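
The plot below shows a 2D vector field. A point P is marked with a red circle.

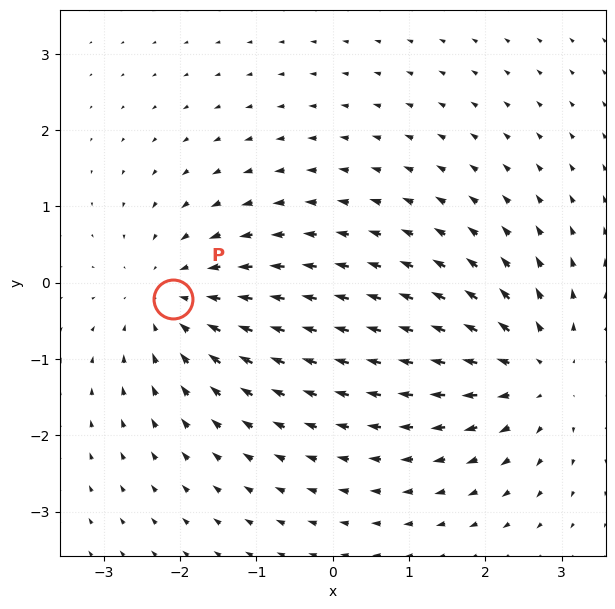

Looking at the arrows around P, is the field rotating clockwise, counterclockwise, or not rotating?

not rotating

Near P at (-2.1, -0.2) the arrows show no circulation. The curl there is ≈0.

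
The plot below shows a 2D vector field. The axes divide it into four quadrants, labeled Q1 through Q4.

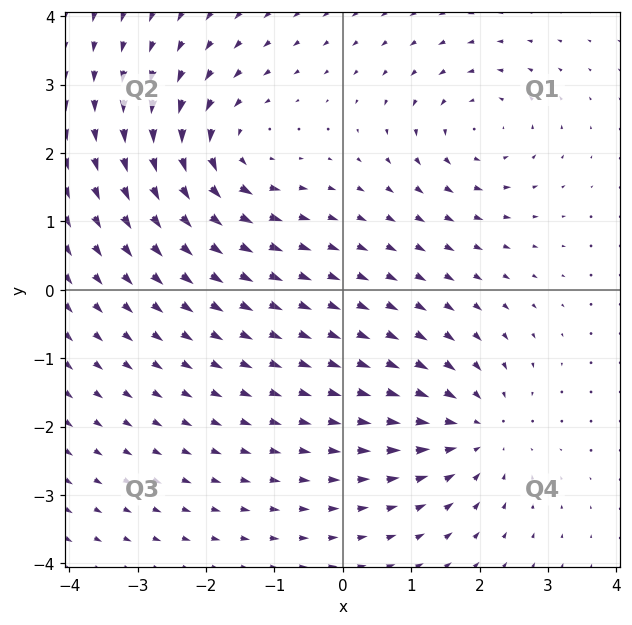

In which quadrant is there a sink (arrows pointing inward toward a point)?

The sink sits at approximately (2.0, -2.1), which lies in quadrant Q4. The divergence there is about -4, negative as expected for a sink.

Q4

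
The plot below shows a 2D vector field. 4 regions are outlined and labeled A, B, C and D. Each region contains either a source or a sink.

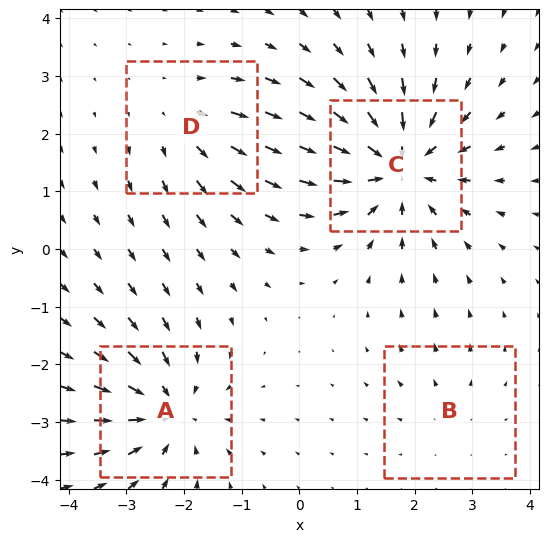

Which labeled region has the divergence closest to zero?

Divergence at each region's feature centre — A: about -5, B: about +2, C: about -7, D: about +3. Region B is closest to zero.

B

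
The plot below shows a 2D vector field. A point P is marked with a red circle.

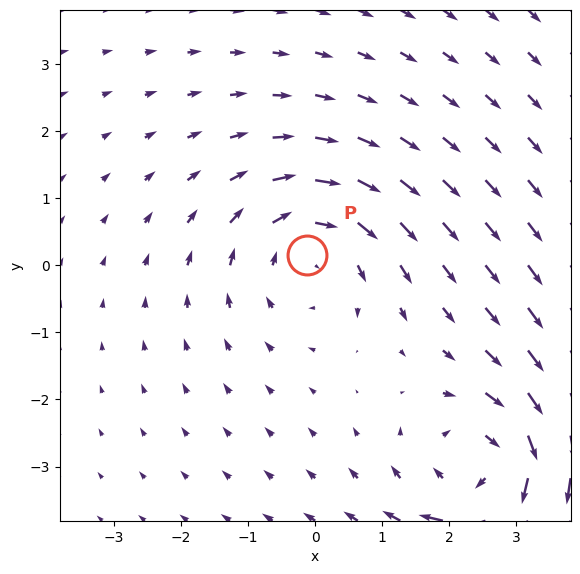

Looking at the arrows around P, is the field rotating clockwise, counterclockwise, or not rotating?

Near P at (-0.1, 0.2) the arrows circulate clockwise. The curl (z-component) there is about -3; negative curl means clockwise rotation.

clockwise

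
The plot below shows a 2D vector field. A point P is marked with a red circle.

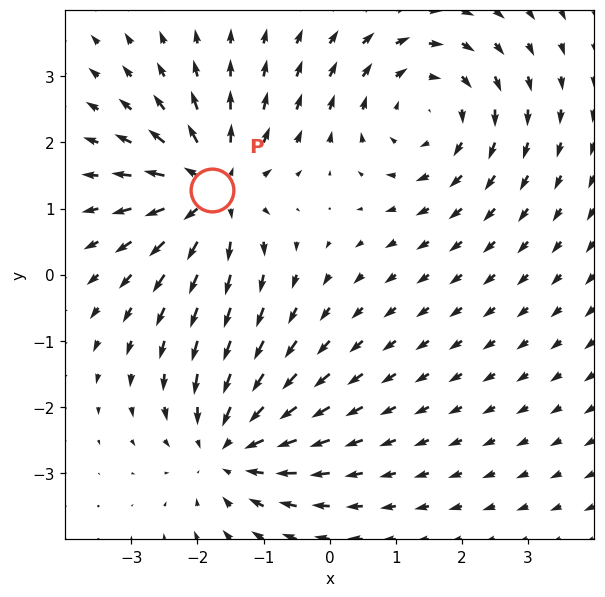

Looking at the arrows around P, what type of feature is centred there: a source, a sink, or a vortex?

source

At P (-1.8, 1.3) the arrows spread outward. Divergence about +4, curl ≈0 — positive divergence with near-zero curl is a source.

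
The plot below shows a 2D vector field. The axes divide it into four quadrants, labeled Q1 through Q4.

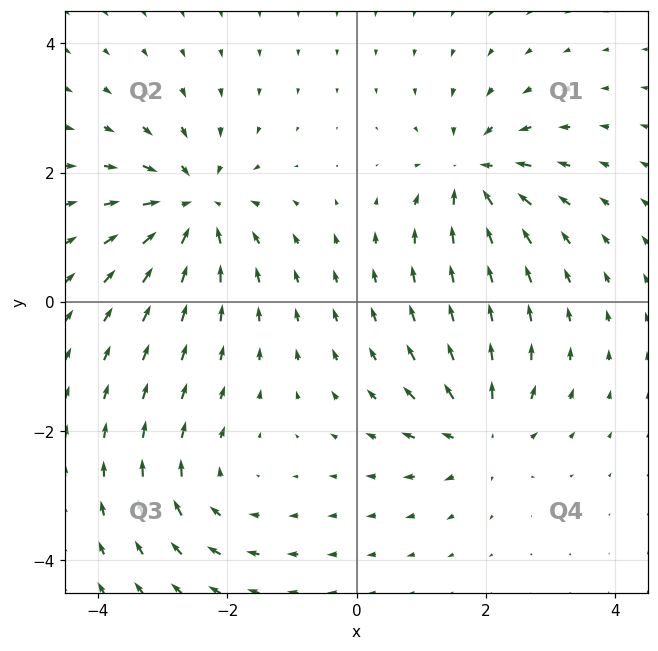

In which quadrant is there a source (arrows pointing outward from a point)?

The source sits at approximately (1.9, -2.0), which lies in quadrant Q4. The divergence there is about +5, positive as expected for a source.

Q4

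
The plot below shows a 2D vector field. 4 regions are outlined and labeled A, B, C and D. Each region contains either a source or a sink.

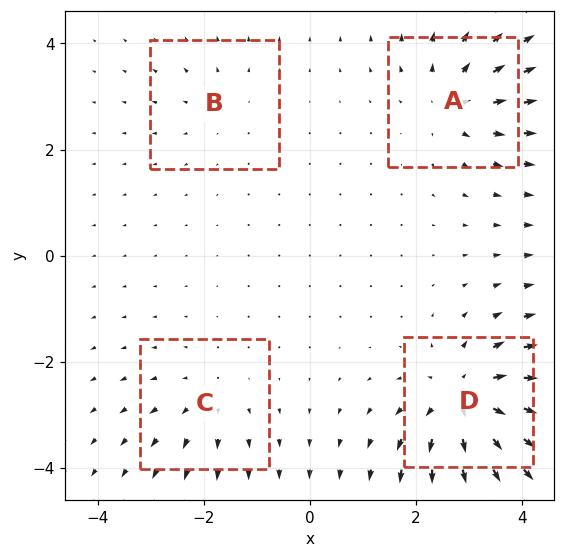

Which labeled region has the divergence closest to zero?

B

Divergence at each region's feature centre — A: about +5, B: about +2, C: about +3, D: about +8. Region B is closest to zero.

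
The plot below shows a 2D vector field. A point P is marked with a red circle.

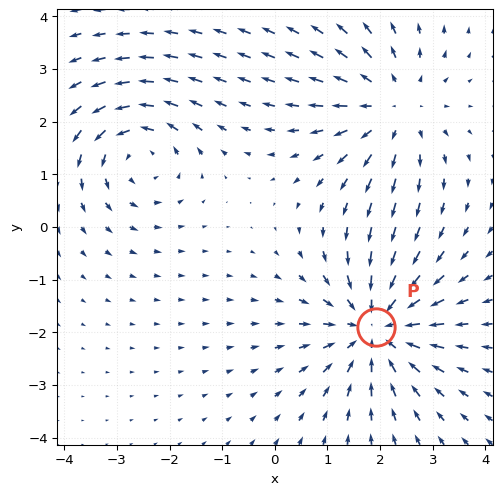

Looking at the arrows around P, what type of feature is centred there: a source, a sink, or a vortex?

sink

At P (1.9, -1.9) the arrows converge inward. Divergence about -4, curl ≈0 — negative divergence with near-zero curl is a sink.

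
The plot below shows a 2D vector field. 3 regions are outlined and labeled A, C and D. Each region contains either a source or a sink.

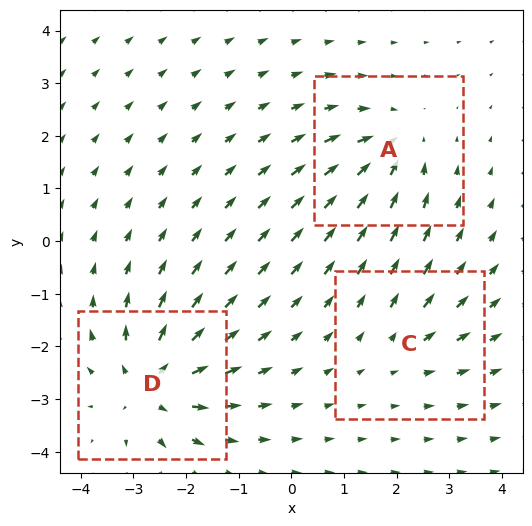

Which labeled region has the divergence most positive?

D

Divergence at each region's feature centre — A: about -4, C: about +2, D: about +5. Region D is most positive.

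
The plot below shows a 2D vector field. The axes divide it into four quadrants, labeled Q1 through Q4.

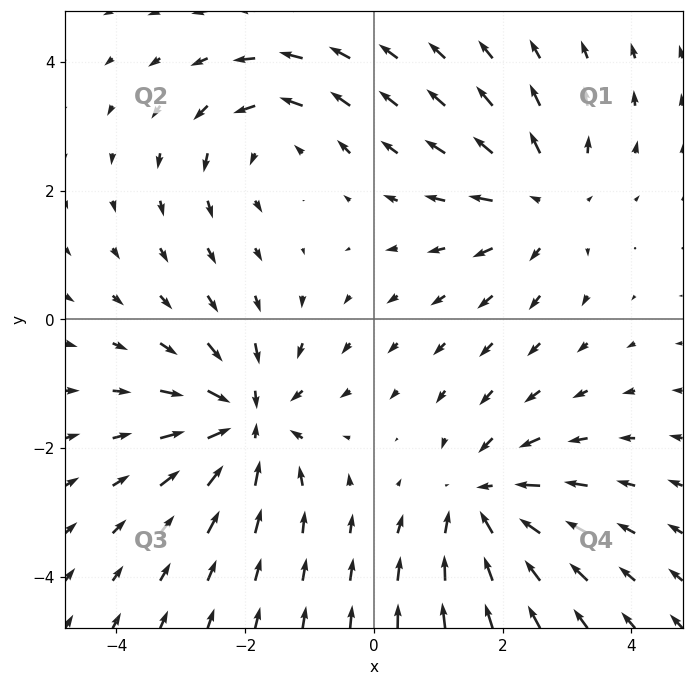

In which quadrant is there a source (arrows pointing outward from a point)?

Q1

The source sits at approximately (2.6, 1.8), which lies in quadrant Q1. The divergence there is about +4, positive as expected for a source.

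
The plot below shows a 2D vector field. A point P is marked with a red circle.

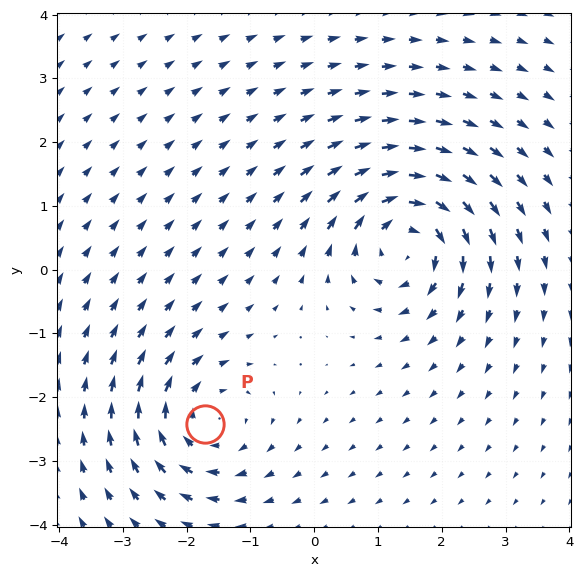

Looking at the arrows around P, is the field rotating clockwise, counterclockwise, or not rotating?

clockwise

Near P at (-1.7, -2.4) the arrows circulate clockwise. The curl (z-component) there is about -5; negative curl means clockwise rotation.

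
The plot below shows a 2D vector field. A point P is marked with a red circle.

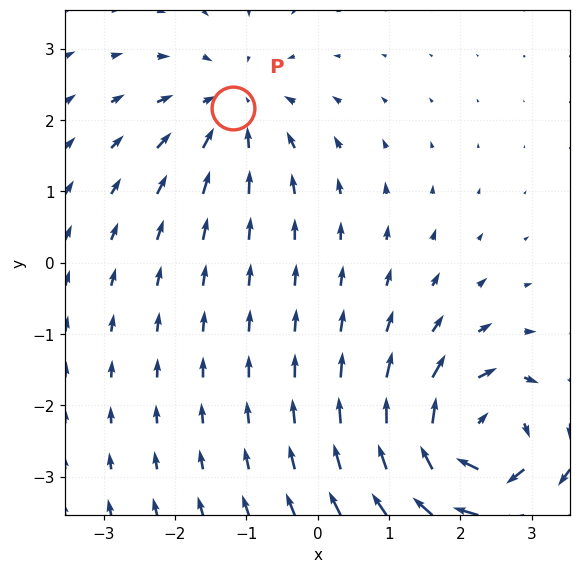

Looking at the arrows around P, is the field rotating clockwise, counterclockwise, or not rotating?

not rotating

Near P at (-1.2, 2.2) the arrows show no circulation. The curl there is ≈0.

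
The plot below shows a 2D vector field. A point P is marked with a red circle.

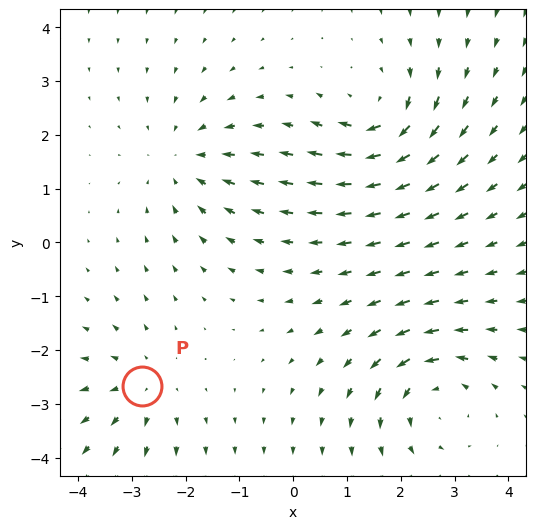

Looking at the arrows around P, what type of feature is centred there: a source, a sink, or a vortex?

At P (-2.8, -2.7) the arrows spread outward. Divergence about +4, curl ≈0 — positive divergence with near-zero curl is a source.

source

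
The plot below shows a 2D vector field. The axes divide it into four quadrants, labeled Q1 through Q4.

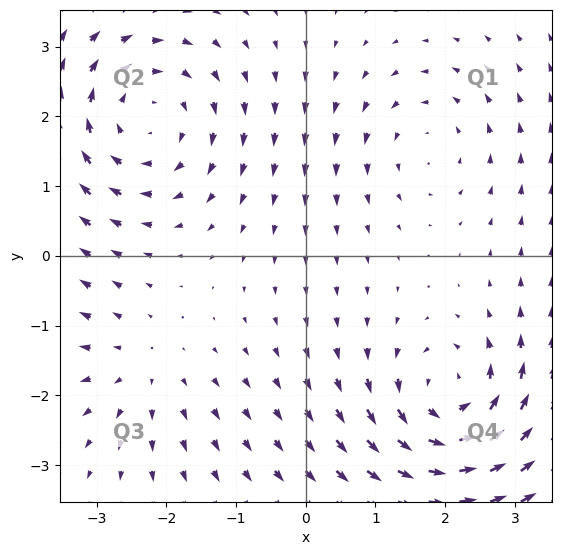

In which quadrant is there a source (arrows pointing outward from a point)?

Q3

The source sits at approximately (-2.4, -1.6), which lies in quadrant Q3. The divergence there is about +2, positive as expected for a source.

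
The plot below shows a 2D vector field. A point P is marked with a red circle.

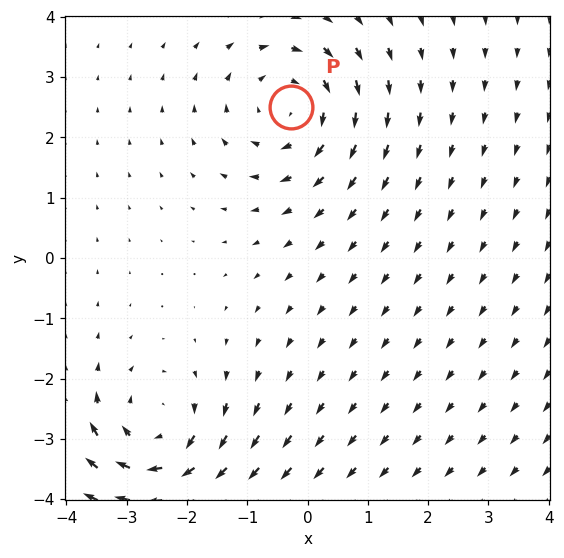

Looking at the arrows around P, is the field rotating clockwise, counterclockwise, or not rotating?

Near P at (-0.3, 2.5) the arrows circulate clockwise. The curl (z-component) there is about -4; negative curl means clockwise rotation.

clockwise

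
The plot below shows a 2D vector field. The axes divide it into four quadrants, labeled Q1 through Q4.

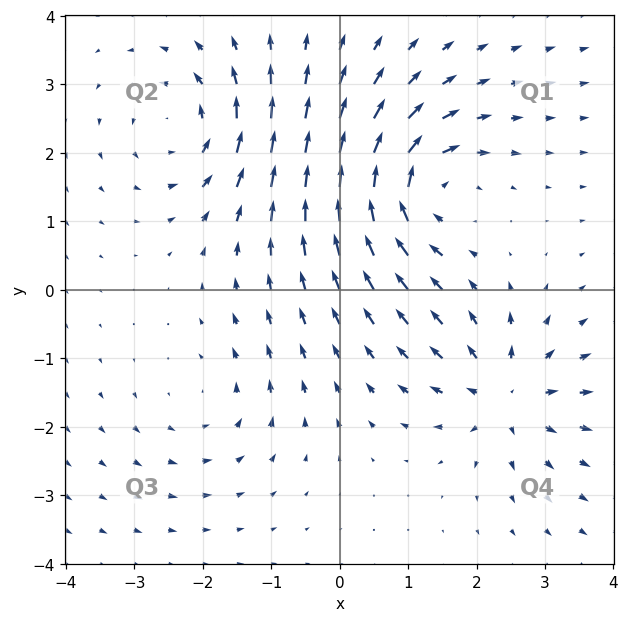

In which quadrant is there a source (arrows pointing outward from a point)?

The source sits at approximately (2.4, -1.5), which lies in quadrant Q4. The divergence there is about +5, positive as expected for a source.

Q4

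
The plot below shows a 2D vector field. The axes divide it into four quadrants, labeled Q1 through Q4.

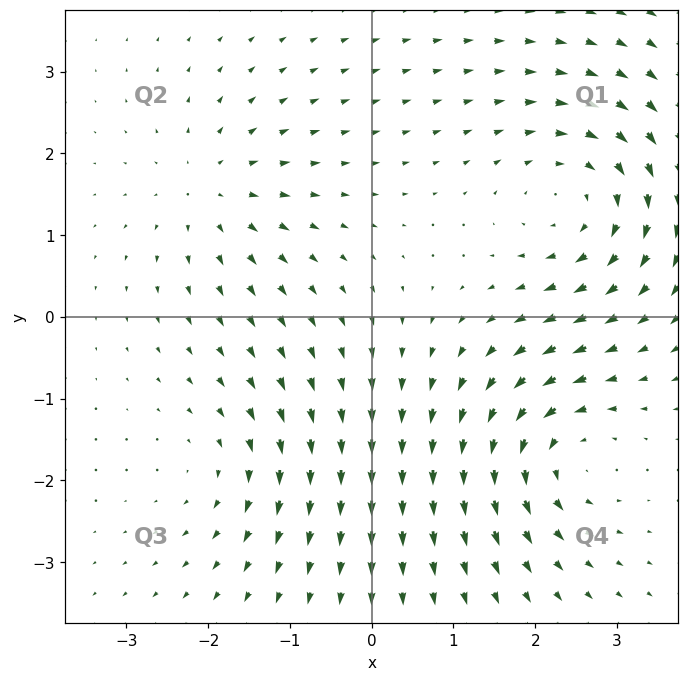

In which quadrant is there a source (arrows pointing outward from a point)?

Q2

The source sits at approximately (-2.0, 1.5), which lies in quadrant Q2. The divergence there is about +3, positive as expected for a source.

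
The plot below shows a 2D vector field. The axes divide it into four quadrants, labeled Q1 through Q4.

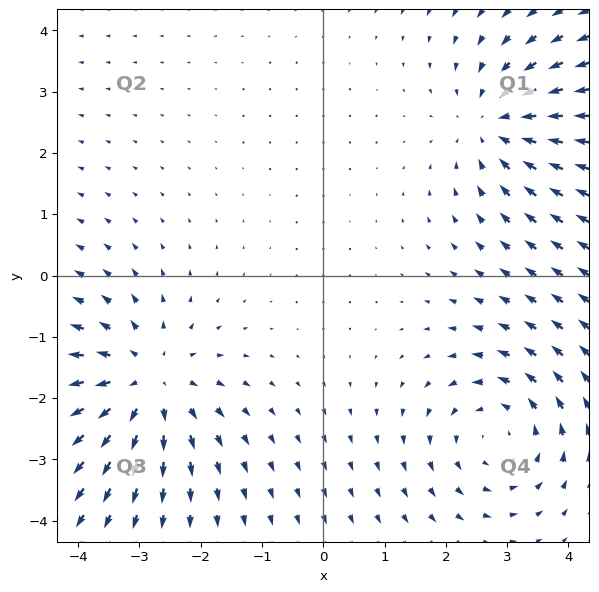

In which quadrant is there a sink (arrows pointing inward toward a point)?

Q1

The sink sits at approximately (2.8, 2.5), which lies in quadrant Q1. The divergence there is about -3, negative as expected for a sink.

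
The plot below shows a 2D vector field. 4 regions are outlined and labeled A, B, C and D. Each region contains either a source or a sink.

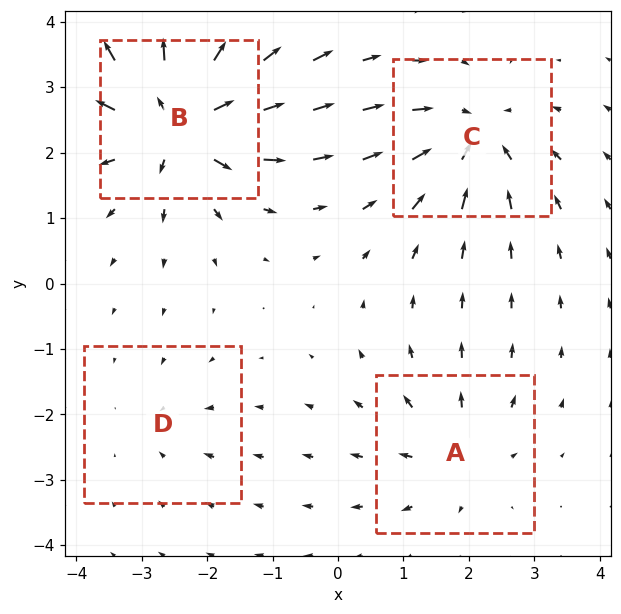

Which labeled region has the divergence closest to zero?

Divergence at each region's feature centre — A: about +4, B: about +9, C: about -6, D: about -2. Region D is closest to zero.

D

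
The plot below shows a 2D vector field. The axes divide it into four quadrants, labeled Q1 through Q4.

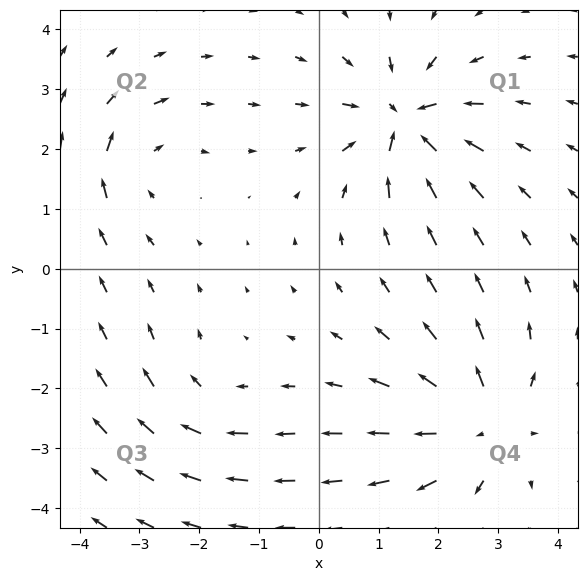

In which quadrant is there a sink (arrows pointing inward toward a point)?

Q1

The sink sits at approximately (1.4, 2.5), which lies in quadrant Q1. The divergence there is about -6, negative as expected for a sink.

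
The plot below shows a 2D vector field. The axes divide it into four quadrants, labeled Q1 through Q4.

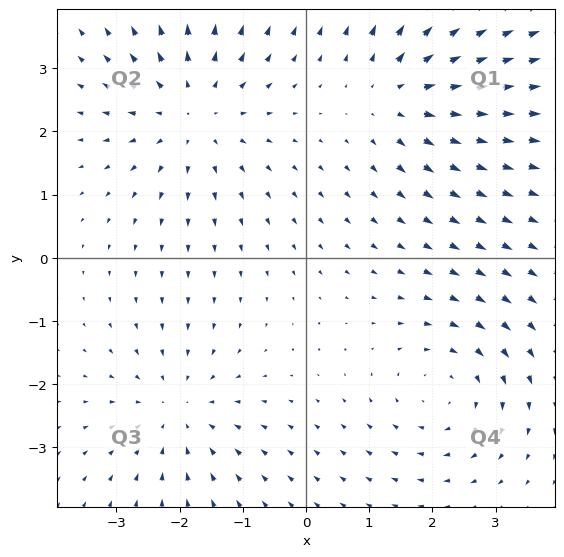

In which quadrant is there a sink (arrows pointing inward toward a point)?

Q3

The sink sits at approximately (-2.0, -2.4), which lies in quadrant Q3. The divergence there is about -3, negative as expected for a sink.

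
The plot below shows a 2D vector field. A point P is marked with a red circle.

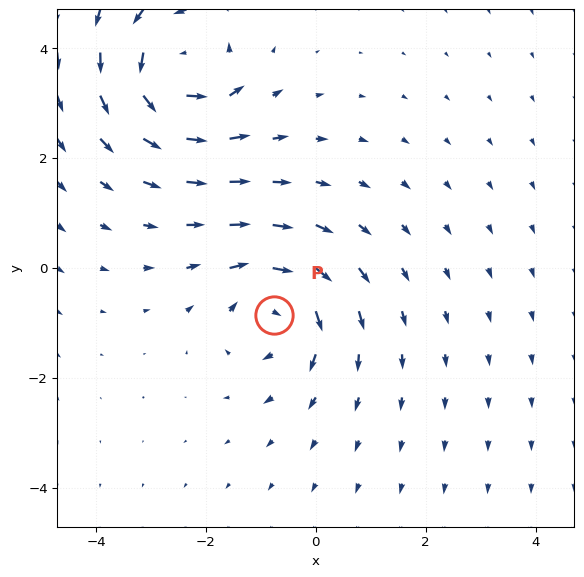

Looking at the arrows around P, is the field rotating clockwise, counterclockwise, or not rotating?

clockwise

Near P at (-0.8, -0.9) the arrows circulate clockwise. The curl (z-component) there is about -5; negative curl means clockwise rotation.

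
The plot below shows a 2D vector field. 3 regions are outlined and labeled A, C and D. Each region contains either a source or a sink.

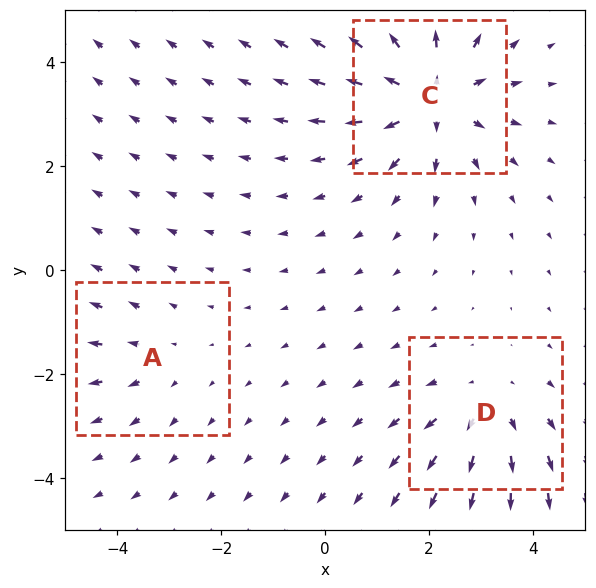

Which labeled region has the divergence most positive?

Divergence at each region's feature centre — A: about +2, C: about +5, D: about +3. Region C is most positive.

C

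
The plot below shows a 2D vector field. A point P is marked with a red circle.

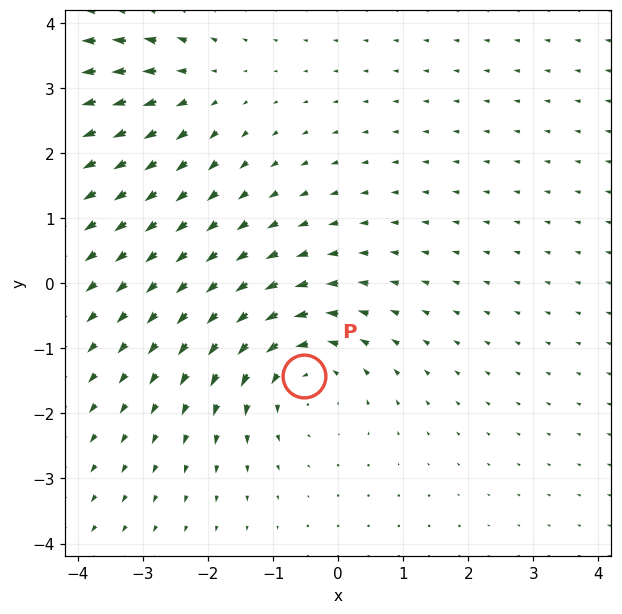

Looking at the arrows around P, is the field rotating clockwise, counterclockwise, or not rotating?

counterclockwise

Near P at (-0.5, -1.4) the arrows circulate counterclockwise. The curl (z-component) there is about +3; positive curl means counterclockwise rotation.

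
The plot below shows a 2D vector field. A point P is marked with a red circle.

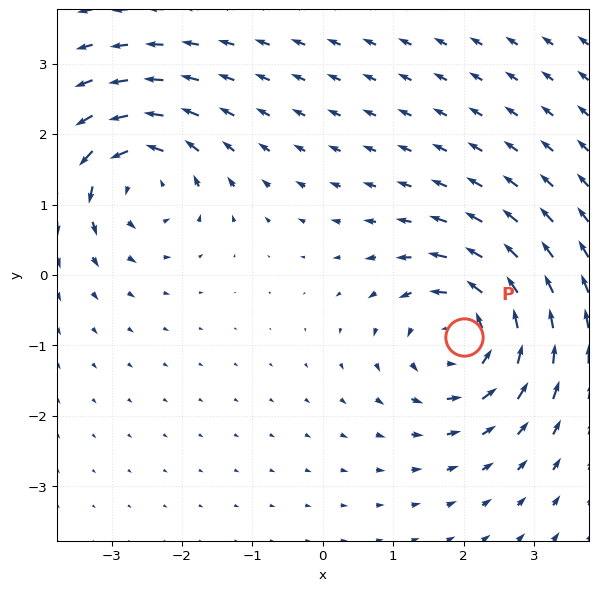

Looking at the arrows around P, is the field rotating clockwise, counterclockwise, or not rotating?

Near P at (2.0, -0.9) the arrows circulate counterclockwise. The curl (z-component) there is about +5; positive curl means counterclockwise rotation.

counterclockwise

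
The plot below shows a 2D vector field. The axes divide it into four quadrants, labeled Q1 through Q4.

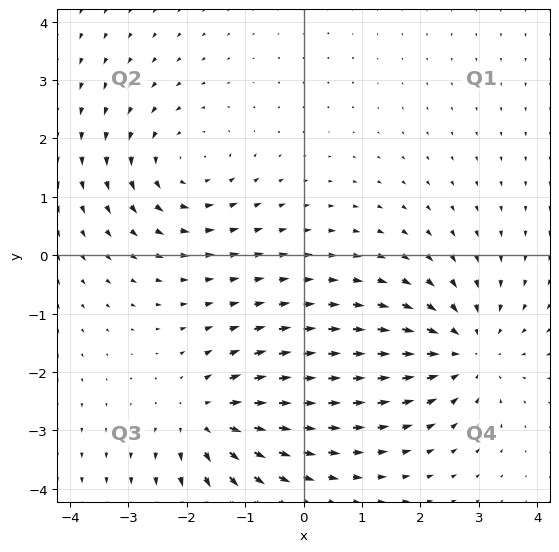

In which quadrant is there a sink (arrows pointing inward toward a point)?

The sink sits at approximately (2.8, -1.6), which lies in quadrant Q4. The divergence there is about -4, negative as expected for a sink.

Q4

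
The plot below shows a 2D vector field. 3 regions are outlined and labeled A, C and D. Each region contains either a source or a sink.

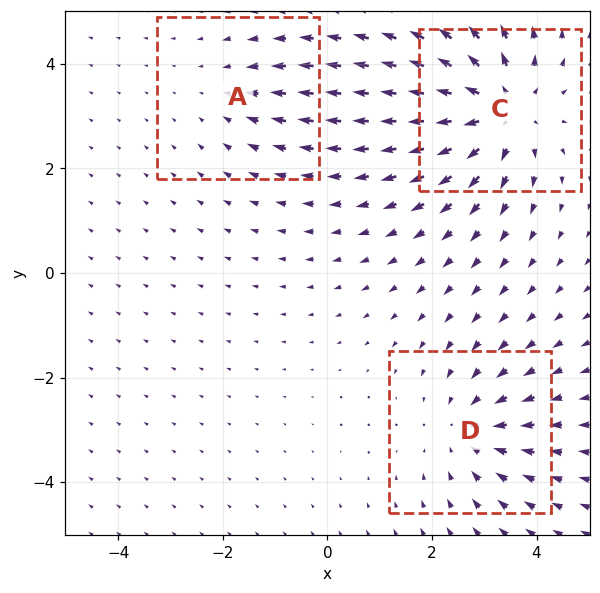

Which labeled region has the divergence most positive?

C

Divergence at each region's feature centre — A: about -2, C: about +4, D: about -3. Region C is most positive.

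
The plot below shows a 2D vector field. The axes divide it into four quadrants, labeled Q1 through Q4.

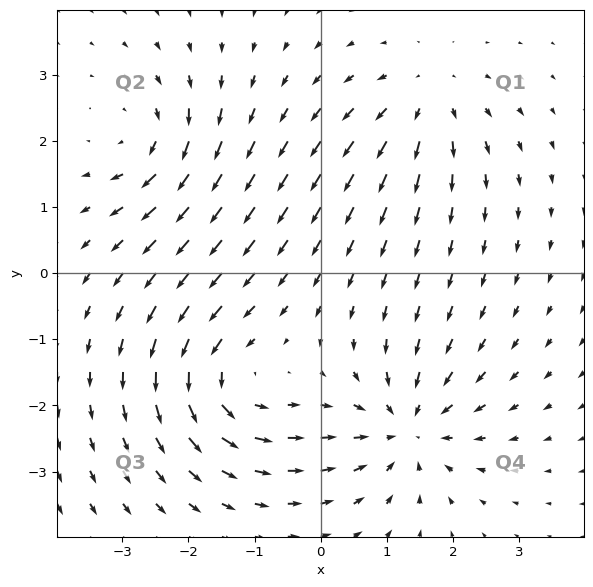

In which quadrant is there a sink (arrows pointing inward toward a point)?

Q4

The sink sits at approximately (1.3, -2.3), which lies in quadrant Q4. The divergence there is about -4, negative as expected for a sink.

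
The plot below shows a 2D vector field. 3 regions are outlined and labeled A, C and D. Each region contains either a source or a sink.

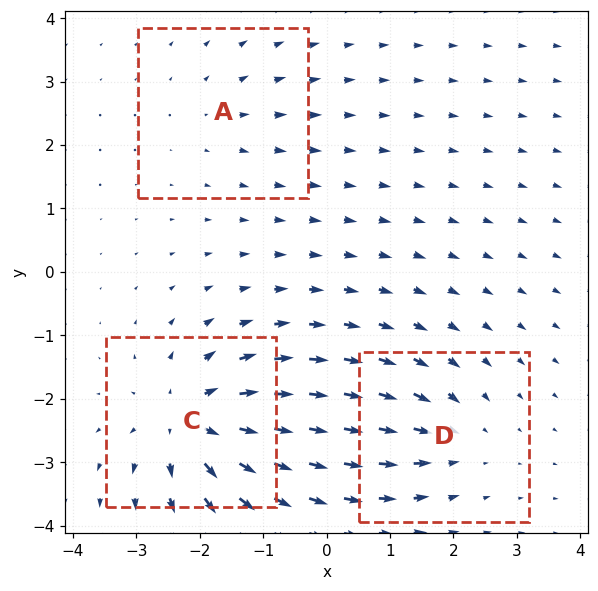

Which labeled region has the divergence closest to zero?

A

Divergence at each region's feature centre — A: about +2, C: about +6, D: about -3. Region A is closest to zero.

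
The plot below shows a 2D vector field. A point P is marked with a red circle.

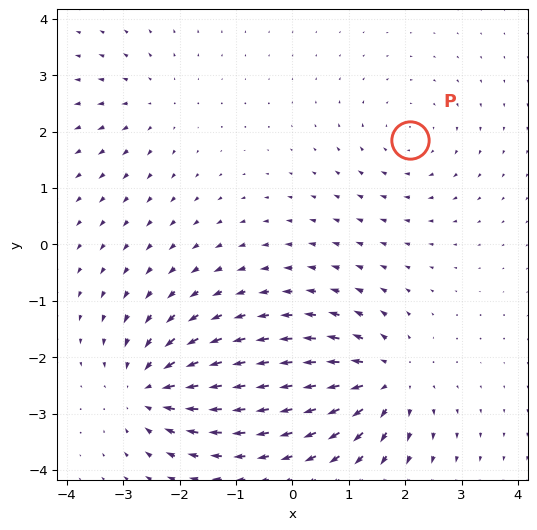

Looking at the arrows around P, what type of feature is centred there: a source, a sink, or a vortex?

vortex

At P (2.1, 1.9) the arrows circulate clockwise. Divergence ≈0, curl about -3 — near-zero divergence with nonzero curl is a vortex.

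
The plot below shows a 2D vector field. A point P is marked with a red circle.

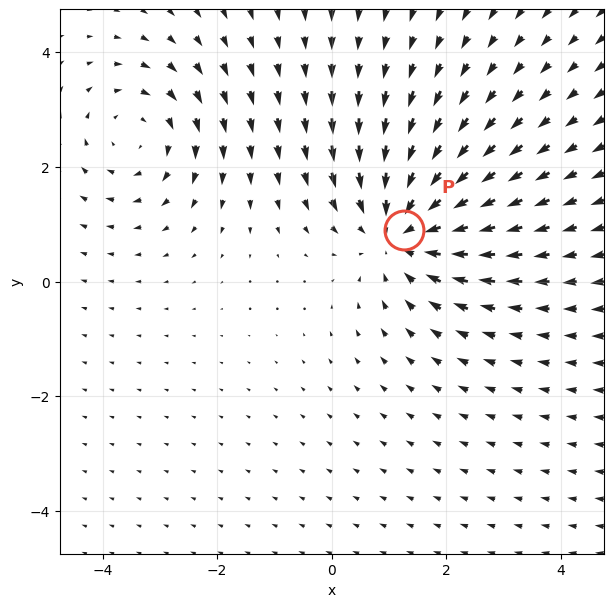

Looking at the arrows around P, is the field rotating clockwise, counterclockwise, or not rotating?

not rotating

Near P at (1.3, 0.9) the arrows show no circulation. The curl there is ≈0.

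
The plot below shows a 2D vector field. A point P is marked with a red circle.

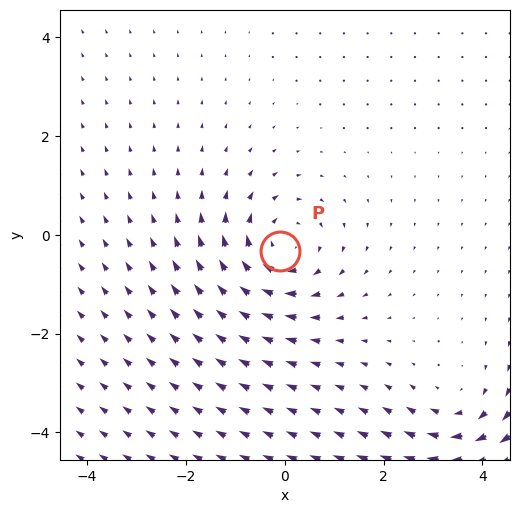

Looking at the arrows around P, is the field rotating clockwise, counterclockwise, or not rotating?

clockwise

Near P at (-0.1, -0.3) the arrows circulate clockwise. The curl (z-component) there is about -5; negative curl means clockwise rotation.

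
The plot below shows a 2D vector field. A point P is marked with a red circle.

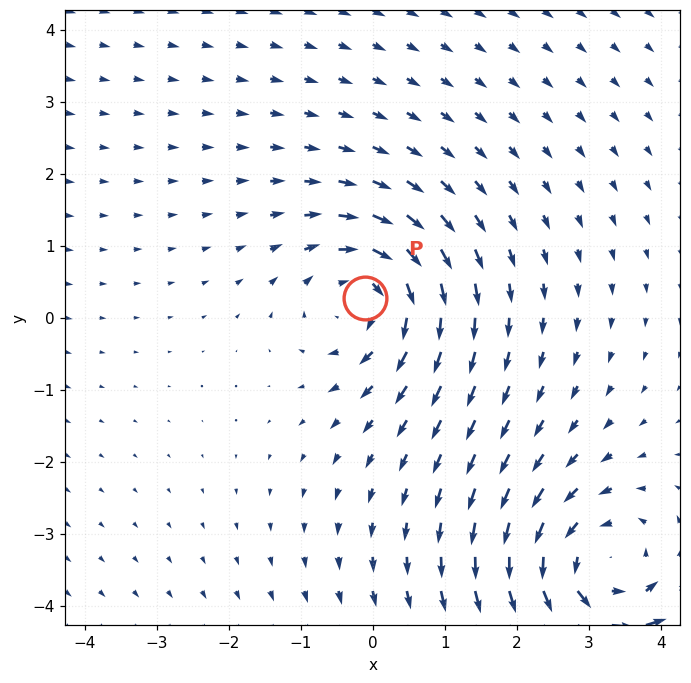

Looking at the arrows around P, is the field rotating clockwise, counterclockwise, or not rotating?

Near P at (-0.1, 0.3) the arrows circulate clockwise. The curl (z-component) there is about -4; negative curl means clockwise rotation.

clockwise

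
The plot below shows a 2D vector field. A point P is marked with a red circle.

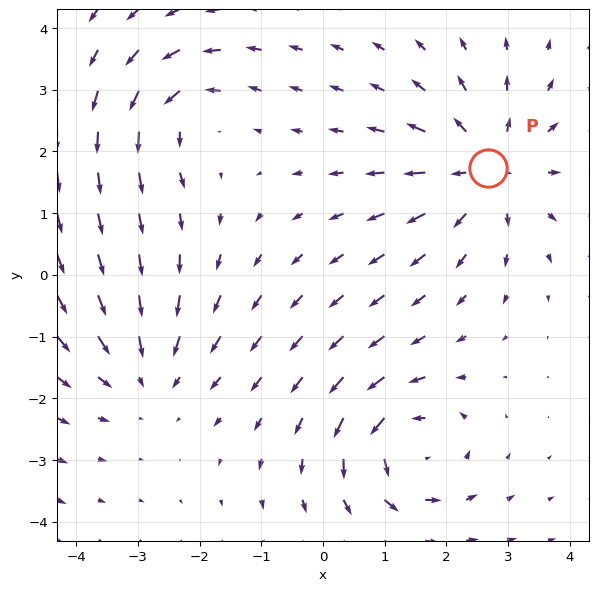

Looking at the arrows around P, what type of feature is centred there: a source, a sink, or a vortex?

At P (2.7, 1.7) the arrows spread outward. Divergence about +4, curl ≈0 — positive divergence with near-zero curl is a source.

source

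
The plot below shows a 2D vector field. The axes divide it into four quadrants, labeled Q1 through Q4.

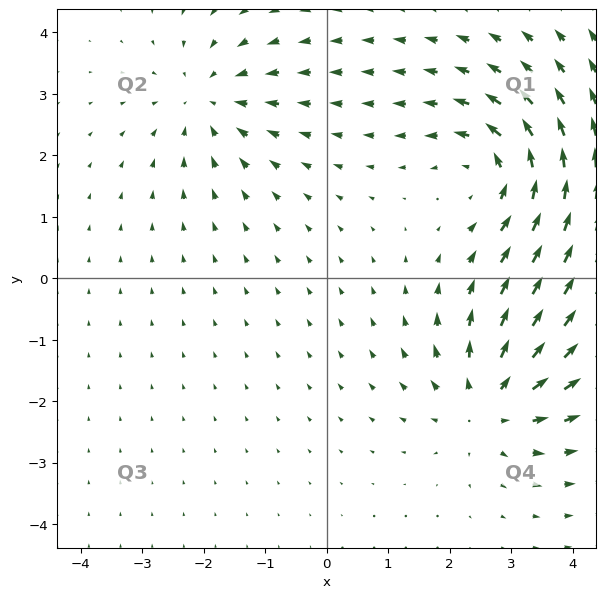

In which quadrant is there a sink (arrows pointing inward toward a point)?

The sink sits at approximately (-1.9, 2.9), which lies in quadrant Q2. The divergence there is about -4, negative as expected for a sink.

Q2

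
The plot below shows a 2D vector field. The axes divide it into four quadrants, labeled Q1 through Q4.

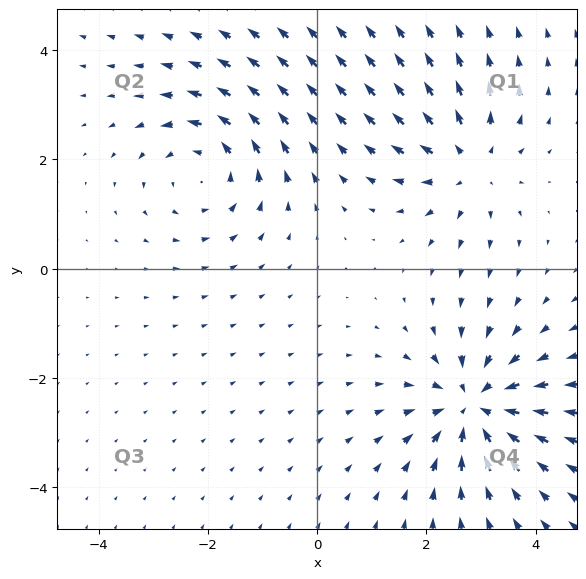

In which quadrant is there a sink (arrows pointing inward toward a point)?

Q4

The sink sits at approximately (2.9, -2.5), which lies in quadrant Q4. The divergence there is about -5, negative as expected for a sink.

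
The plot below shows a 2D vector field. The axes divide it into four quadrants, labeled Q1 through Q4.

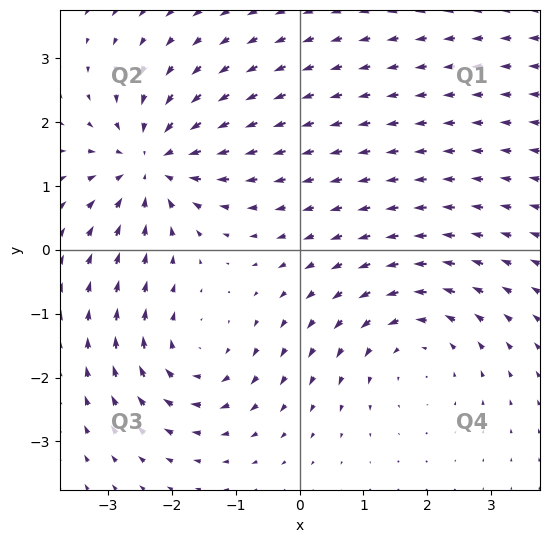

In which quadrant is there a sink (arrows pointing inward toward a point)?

The sink sits at approximately (-2.3, 1.3), which lies in quadrant Q2. The divergence there is about -5, negative as expected for a sink.

Q2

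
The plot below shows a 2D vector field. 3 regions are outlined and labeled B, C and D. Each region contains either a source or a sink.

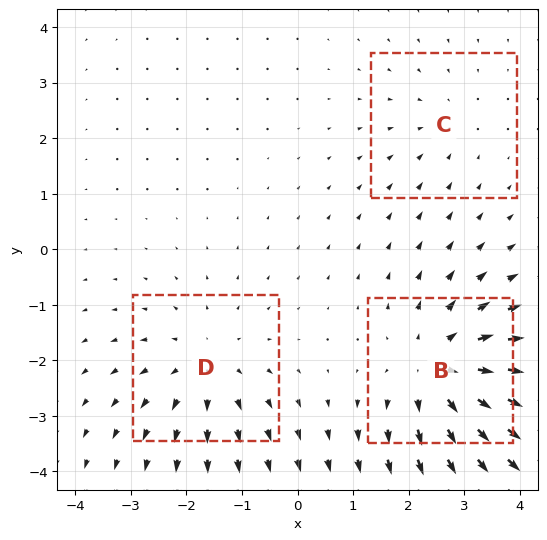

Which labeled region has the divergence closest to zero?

Divergence at each region's feature centre — B: about +4, C: about -2, D: about +3. Region C is closest to zero.

C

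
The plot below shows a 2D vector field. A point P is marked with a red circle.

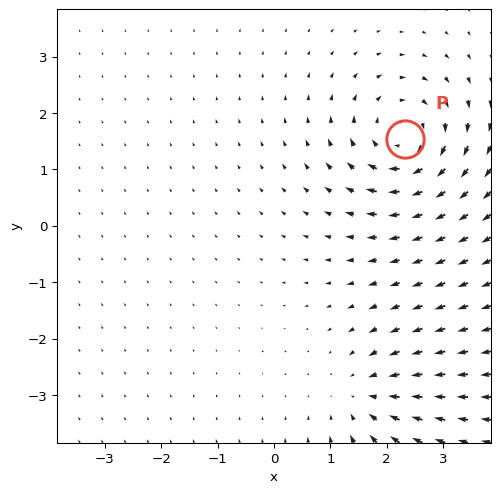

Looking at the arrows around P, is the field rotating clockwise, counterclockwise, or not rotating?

clockwise

Near P at (2.3, 1.5) the arrows circulate clockwise. The curl (z-component) there is about -6; negative curl means clockwise rotation.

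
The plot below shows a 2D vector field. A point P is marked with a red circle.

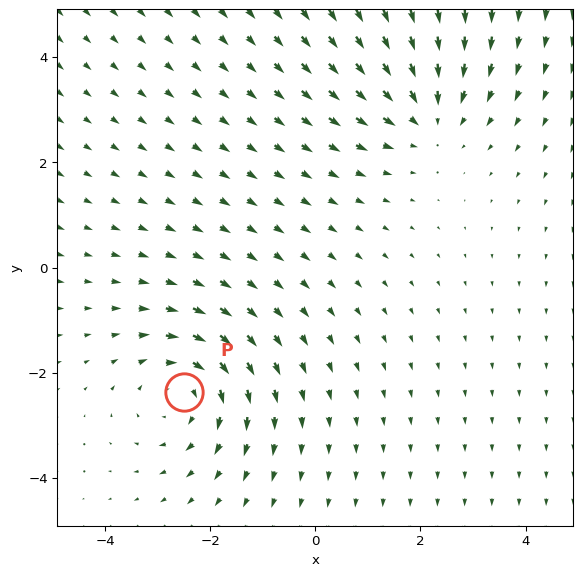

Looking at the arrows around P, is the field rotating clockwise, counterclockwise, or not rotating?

clockwise

Near P at (-2.5, -2.4) the arrows circulate clockwise. The curl (z-component) there is about -3; negative curl means clockwise rotation.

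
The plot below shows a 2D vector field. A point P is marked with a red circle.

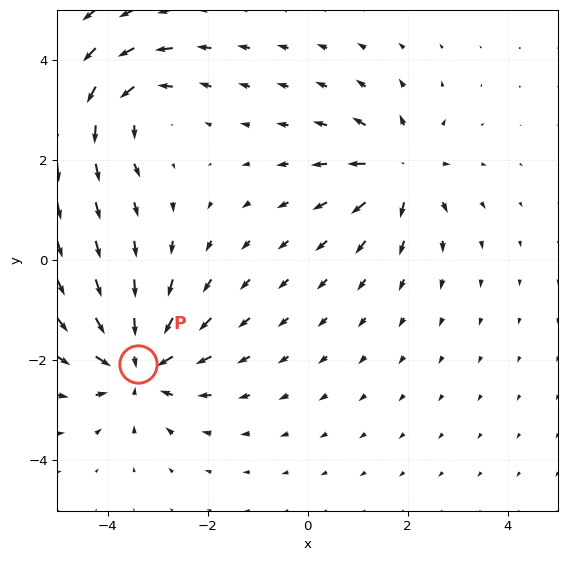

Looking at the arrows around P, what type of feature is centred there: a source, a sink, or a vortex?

sink

At P (-3.4, -2.1) the arrows converge inward. Divergence about -4, curl ≈0 — negative divergence with near-zero curl is a sink.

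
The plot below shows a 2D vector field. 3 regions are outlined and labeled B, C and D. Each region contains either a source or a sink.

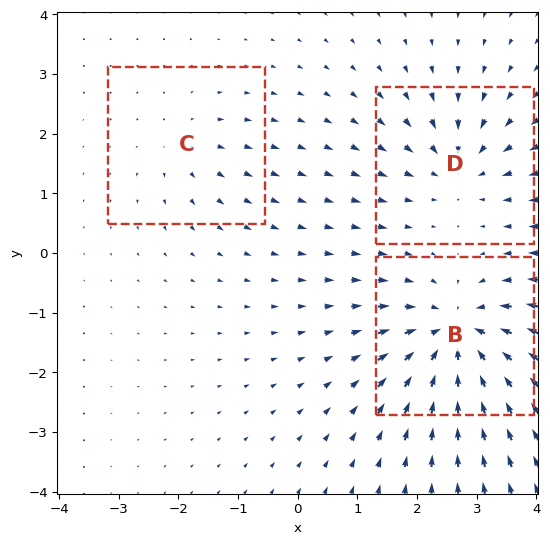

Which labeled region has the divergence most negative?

Divergence at each region's feature centre — B: about -6, C: about +2, D: about -4. Region B is most negative.

B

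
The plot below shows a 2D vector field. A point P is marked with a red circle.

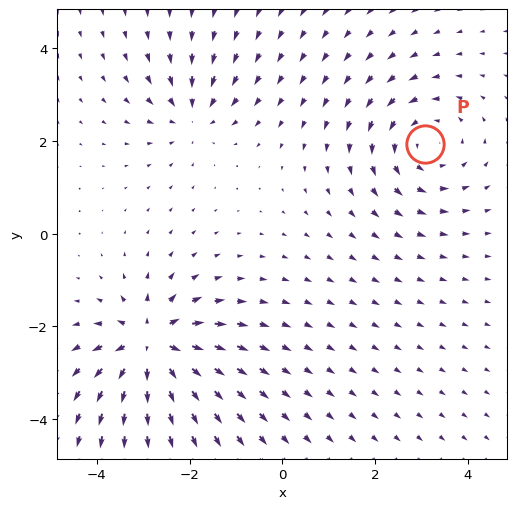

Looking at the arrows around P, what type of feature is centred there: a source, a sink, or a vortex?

At P (3.1, 1.9) the arrows circulate counterclockwise. Divergence ≈0, curl about +4 — near-zero divergence with nonzero curl is a vortex.

vortex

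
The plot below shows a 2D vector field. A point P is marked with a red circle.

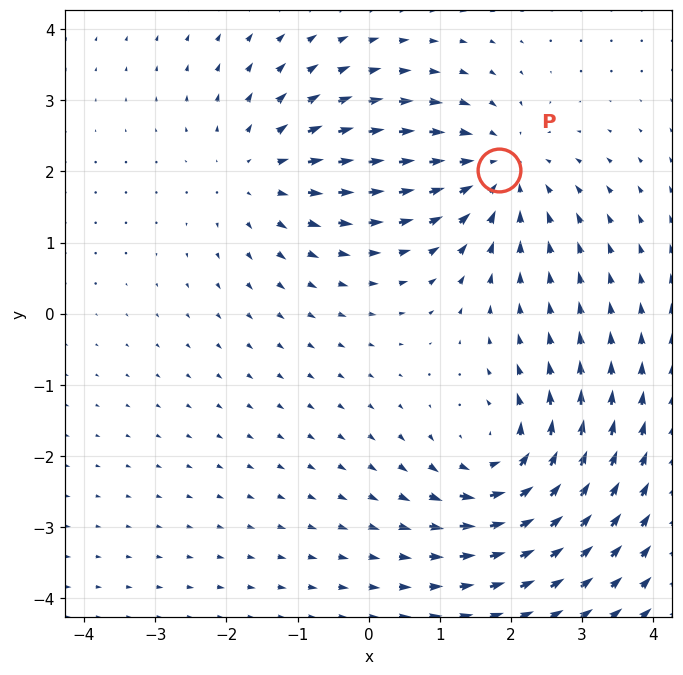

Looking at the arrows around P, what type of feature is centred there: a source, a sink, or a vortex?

sink

At P (1.8, 2.0) the arrows converge inward. Divergence about -3, curl ≈0 — negative divergence with near-zero curl is a sink.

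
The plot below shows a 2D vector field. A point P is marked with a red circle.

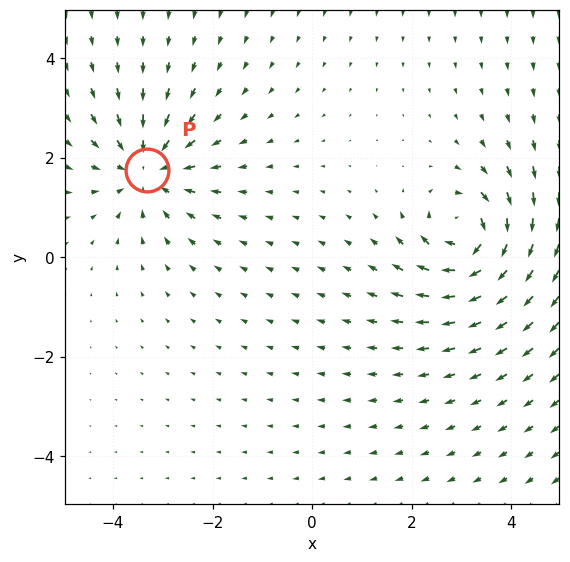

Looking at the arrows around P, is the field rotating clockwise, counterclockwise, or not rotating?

Near P at (-3.3, 1.8) the arrows show no circulation. The curl there is ≈0.

not rotating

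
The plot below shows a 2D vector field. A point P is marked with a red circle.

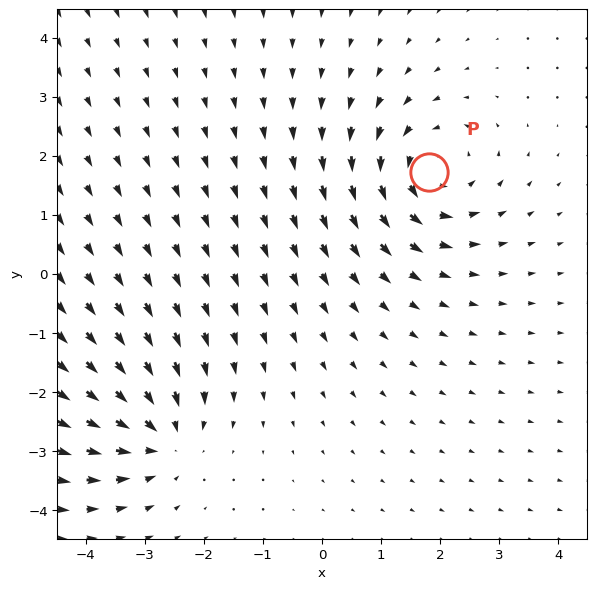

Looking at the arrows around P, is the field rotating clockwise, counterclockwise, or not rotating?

Near P at (1.8, 1.7) the arrows circulate counterclockwise. The curl (z-component) there is about +3; positive curl means counterclockwise rotation.

counterclockwise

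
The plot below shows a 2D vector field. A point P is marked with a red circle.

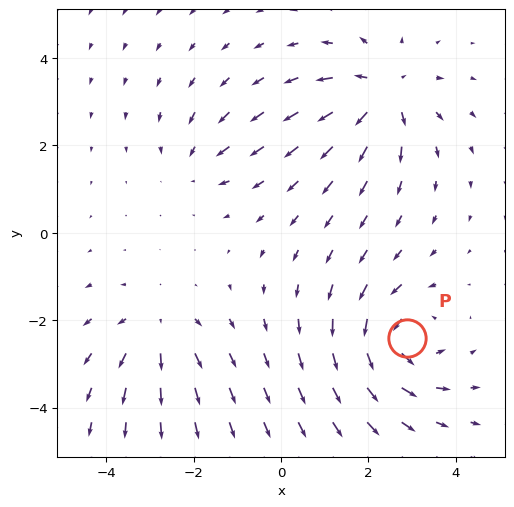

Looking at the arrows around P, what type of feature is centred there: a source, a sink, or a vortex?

At P (2.9, -2.4) the arrows circulate counterclockwise. Divergence ≈0, curl about +6 — near-zero divergence with nonzero curl is a vortex.

vortex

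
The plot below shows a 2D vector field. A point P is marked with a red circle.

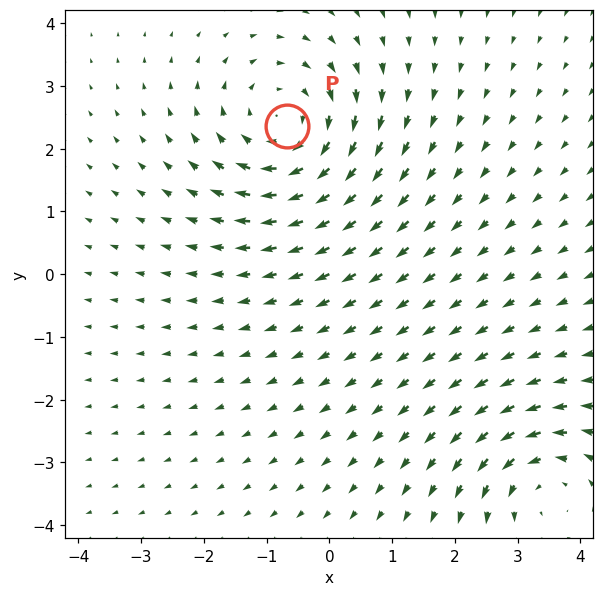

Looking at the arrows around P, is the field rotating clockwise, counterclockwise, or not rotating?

Near P at (-0.7, 2.4) the arrows circulate clockwise. The curl (z-component) there is about -4; negative curl means clockwise rotation.

clockwise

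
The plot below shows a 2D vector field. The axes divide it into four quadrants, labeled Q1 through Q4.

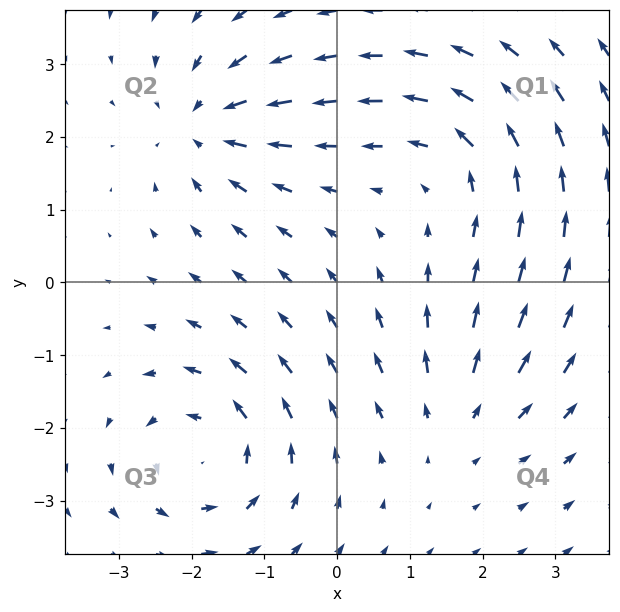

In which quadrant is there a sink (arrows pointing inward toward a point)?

The sink sits at approximately (-1.8, 2.2), which lies in quadrant Q2. The divergence there is about -5, negative as expected for a sink.

Q2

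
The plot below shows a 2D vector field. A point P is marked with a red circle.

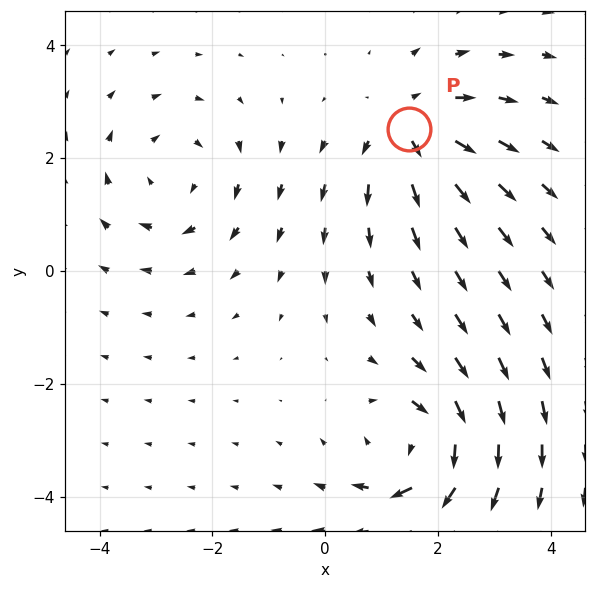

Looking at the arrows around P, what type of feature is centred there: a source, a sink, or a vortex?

source

At P (1.5, 2.5) the arrows spread outward. Divergence about +4, curl ≈0 — positive divergence with near-zero curl is a source.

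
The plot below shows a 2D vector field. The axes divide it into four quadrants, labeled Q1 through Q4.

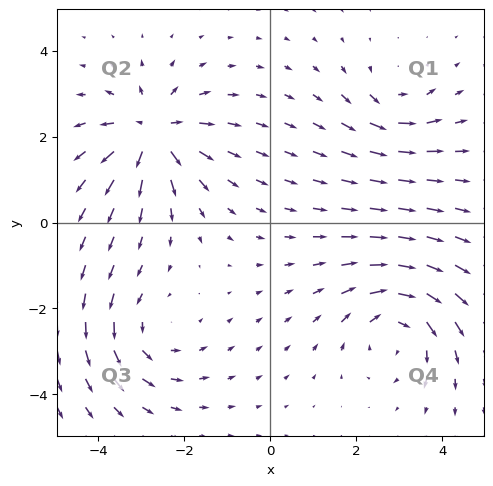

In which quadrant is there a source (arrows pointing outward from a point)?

The source sits at approximately (-2.7, 2.1), which lies in quadrant Q2. The divergence there is about +6, positive as expected for a source.

Q2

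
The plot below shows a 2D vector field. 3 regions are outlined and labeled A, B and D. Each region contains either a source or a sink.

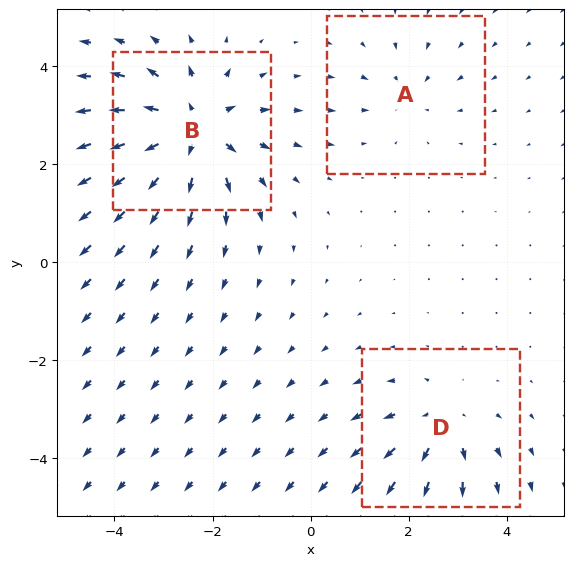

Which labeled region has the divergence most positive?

Divergence at each region's feature centre — A: about -2, B: about +5, D: about +3. Region B is most positive.

B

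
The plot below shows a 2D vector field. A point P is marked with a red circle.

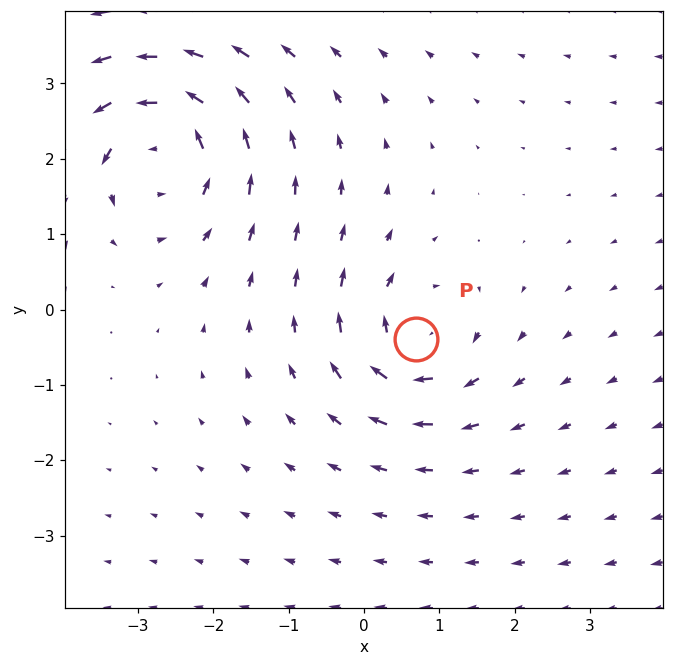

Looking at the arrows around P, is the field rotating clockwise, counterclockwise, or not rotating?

clockwise

Near P at (0.7, -0.4) the arrows circulate clockwise. The curl (z-component) there is about -4; negative curl means clockwise rotation.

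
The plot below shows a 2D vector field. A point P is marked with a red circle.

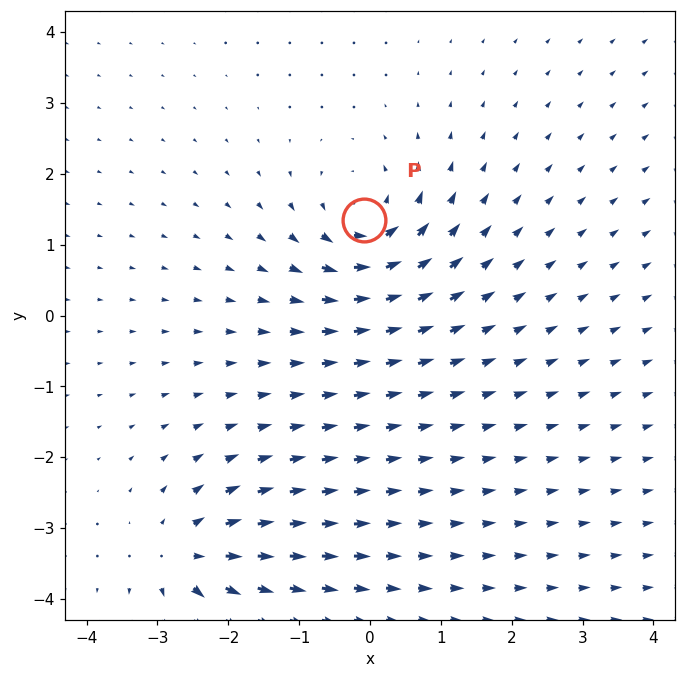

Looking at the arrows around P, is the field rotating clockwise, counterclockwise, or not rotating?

counterclockwise

Near P at (-0.1, 1.4) the arrows circulate counterclockwise. The curl (z-component) there is about +4; positive curl means counterclockwise rotation.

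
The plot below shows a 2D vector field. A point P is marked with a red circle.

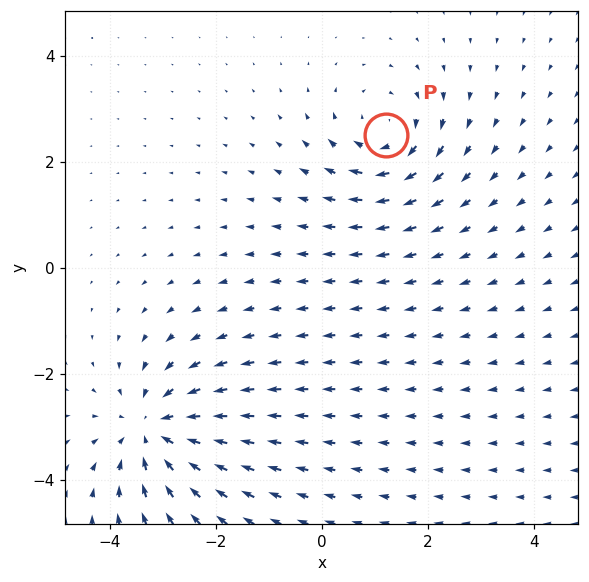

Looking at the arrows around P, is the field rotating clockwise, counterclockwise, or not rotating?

clockwise

Near P at (1.2, 2.5) the arrows circulate clockwise. The curl (z-component) there is about -4; negative curl means clockwise rotation.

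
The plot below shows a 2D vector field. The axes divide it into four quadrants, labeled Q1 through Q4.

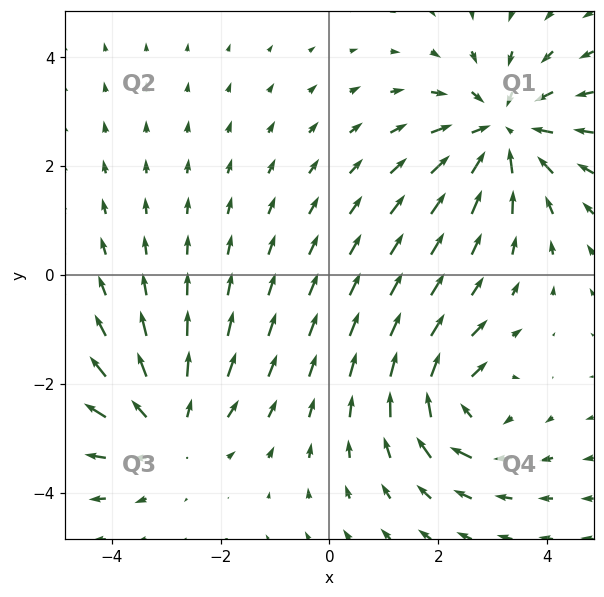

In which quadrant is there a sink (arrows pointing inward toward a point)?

The sink sits at approximately (3.2, 2.7), which lies in quadrant Q1. The divergence there is about -3, negative as expected for a sink.

Q1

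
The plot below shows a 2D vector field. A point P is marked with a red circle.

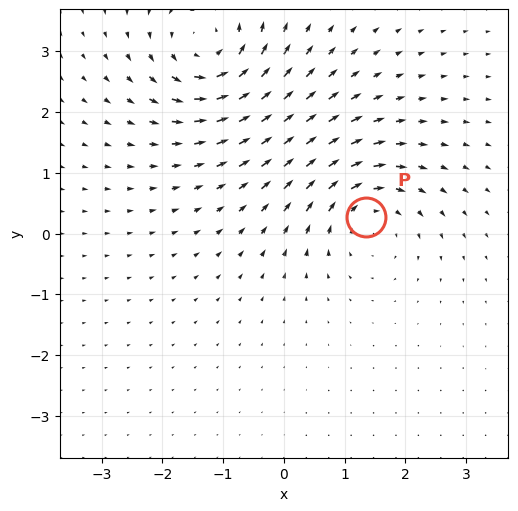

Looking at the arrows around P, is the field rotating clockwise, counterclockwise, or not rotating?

clockwise

Near P at (1.4, 0.3) the arrows circulate clockwise. The curl (z-component) there is about -4; negative curl means clockwise rotation.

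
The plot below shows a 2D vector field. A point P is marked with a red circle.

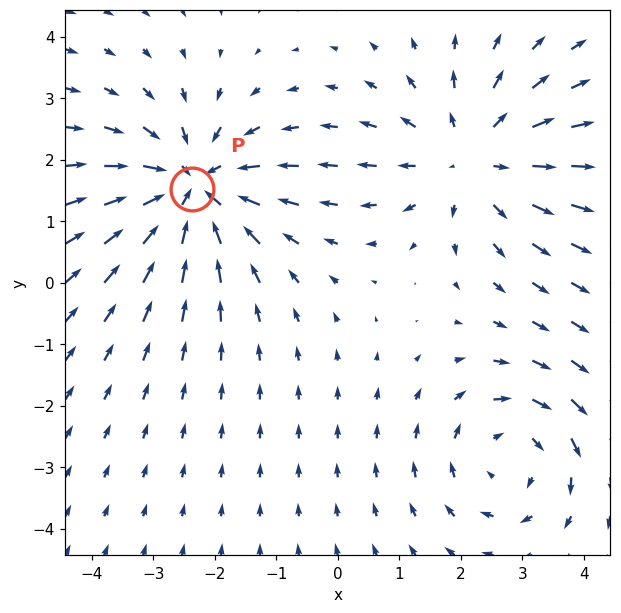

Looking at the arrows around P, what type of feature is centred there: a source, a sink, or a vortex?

sink

At P (-2.4, 1.5) the arrows converge inward. Divergence about -5, curl ≈0 — negative divergence with near-zero curl is a sink.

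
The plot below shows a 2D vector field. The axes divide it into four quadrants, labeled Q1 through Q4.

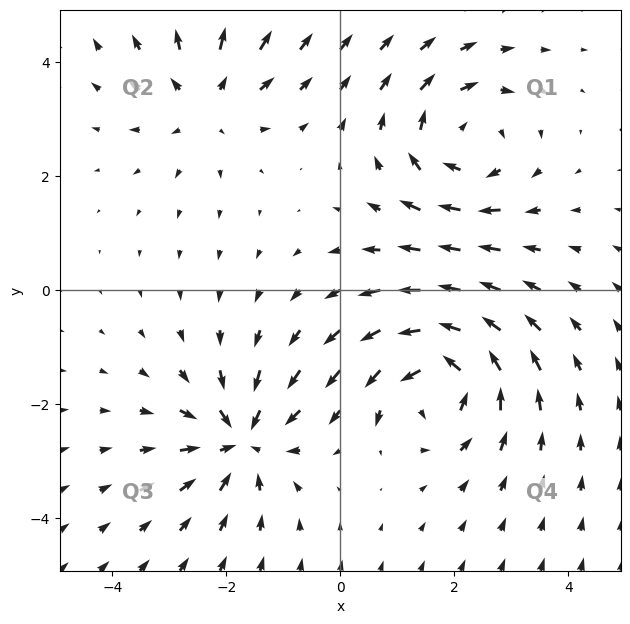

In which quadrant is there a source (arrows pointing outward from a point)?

The source sits at approximately (-2.3, 3.3), which lies in quadrant Q2. The divergence there is about +3, positive as expected for a source.

Q2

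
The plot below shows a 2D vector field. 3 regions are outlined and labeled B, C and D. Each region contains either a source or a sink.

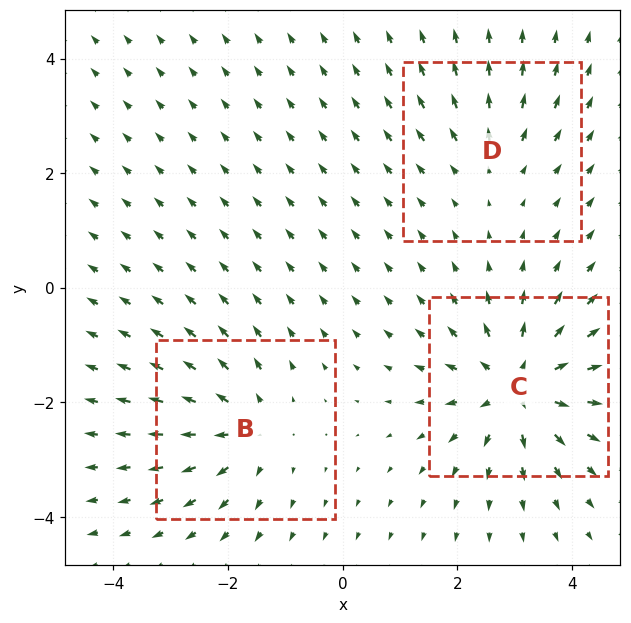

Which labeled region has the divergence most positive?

Divergence at each region's feature centre — B: about +4, C: about +5, D: about +2. Region C is most positive.

C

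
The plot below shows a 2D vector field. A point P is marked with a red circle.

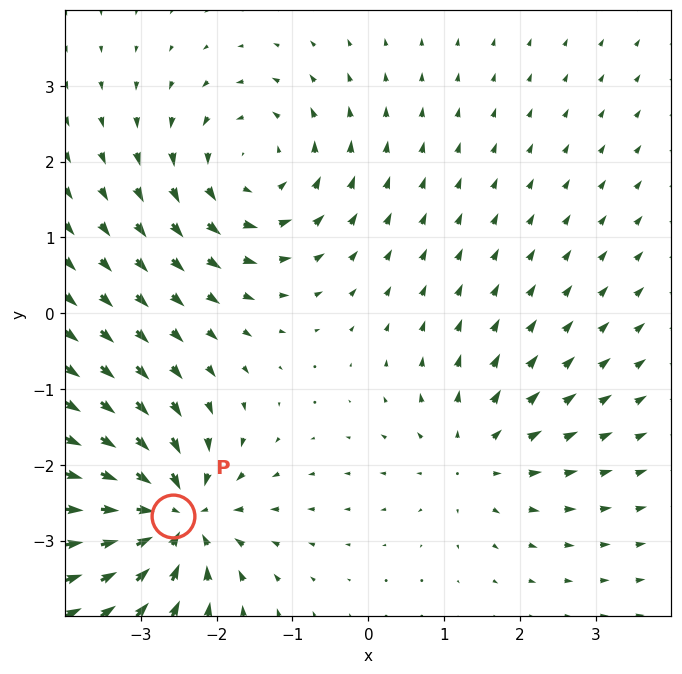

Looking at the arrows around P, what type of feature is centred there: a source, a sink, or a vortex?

sink

At P (-2.6, -2.7) the arrows converge inward. Divergence about -7, curl ≈0 — negative divergence with near-zero curl is a sink.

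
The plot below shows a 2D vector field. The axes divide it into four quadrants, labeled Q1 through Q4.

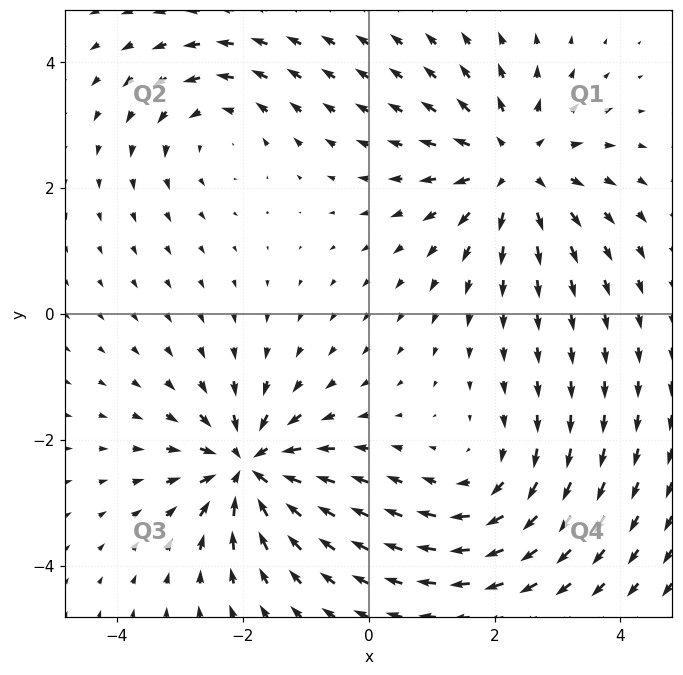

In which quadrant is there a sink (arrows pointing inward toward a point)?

Q3

The sink sits at approximately (-1.9, -2.4), which lies in quadrant Q3. The divergence there is about -7, negative as expected for a sink.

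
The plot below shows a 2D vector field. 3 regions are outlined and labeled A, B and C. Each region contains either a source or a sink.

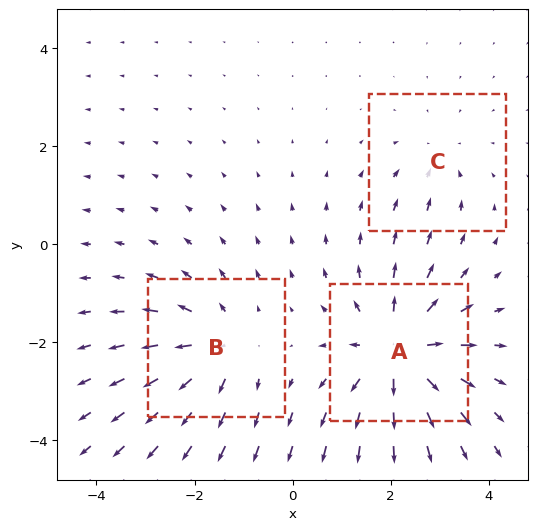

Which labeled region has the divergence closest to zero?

Divergence at each region's feature centre — A: about +5, B: about +4, C: about -2. Region C is closest to zero.

C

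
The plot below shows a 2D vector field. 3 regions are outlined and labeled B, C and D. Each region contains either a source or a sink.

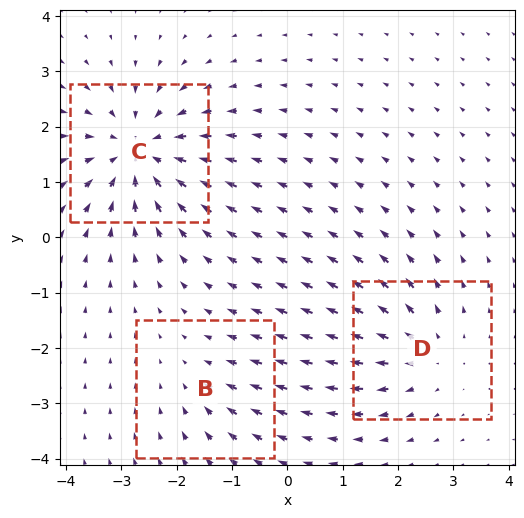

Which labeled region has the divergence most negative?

C

Divergence at each region's feature centre — B: about -2, C: about -5, D: about +3. Region C is most negative.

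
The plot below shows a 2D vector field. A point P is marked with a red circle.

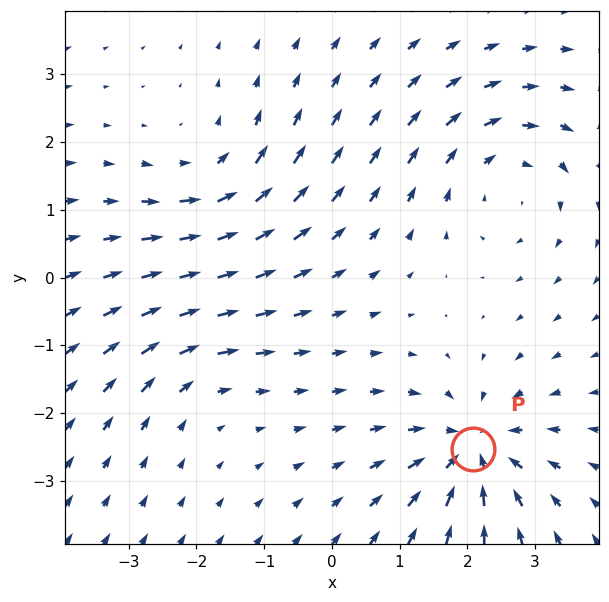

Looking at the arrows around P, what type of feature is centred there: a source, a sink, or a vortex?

At P (2.1, -2.5) the arrows converge inward. Divergence about -6, curl ≈0 — negative divergence with near-zero curl is a sink.

sink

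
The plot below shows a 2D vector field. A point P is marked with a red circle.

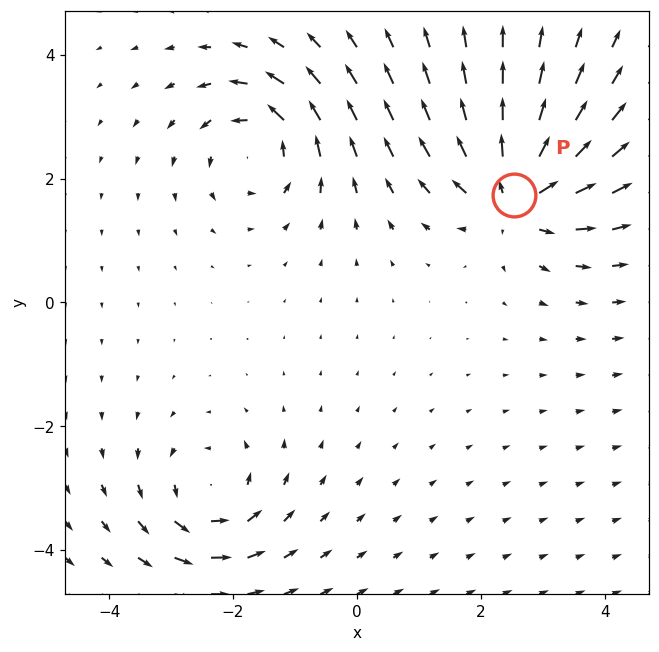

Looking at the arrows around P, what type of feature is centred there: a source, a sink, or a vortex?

At P (2.5, 1.7) the arrows spread outward. Divergence about +7, curl ≈0 — positive divergence with near-zero curl is a source.

source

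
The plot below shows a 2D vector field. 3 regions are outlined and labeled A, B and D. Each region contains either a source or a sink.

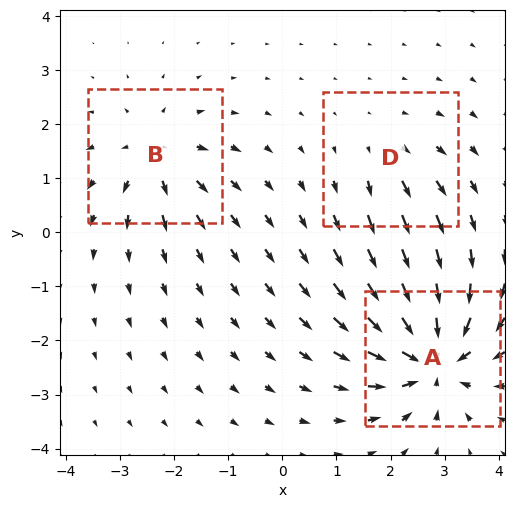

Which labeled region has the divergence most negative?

A

Divergence at each region's feature centre — A: about -6, B: about +4, D: about +2. Region A is most negative.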